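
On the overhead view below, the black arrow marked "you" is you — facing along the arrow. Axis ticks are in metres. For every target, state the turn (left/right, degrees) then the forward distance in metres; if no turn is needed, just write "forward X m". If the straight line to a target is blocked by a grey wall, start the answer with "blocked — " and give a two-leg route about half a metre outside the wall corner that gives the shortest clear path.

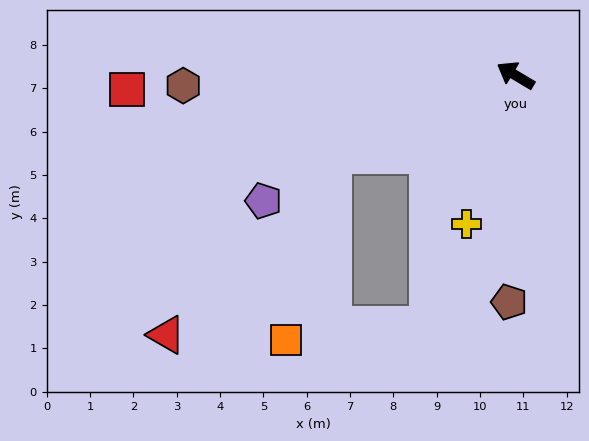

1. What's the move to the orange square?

blocked — turn left 55°, forward 4.6 m, then turn left 51°, forward 4.4 m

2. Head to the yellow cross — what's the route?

turn left 103°, forward 3.6 m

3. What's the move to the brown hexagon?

turn left 33°, forward 7.7 m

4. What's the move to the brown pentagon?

turn left 119°, forward 5.2 m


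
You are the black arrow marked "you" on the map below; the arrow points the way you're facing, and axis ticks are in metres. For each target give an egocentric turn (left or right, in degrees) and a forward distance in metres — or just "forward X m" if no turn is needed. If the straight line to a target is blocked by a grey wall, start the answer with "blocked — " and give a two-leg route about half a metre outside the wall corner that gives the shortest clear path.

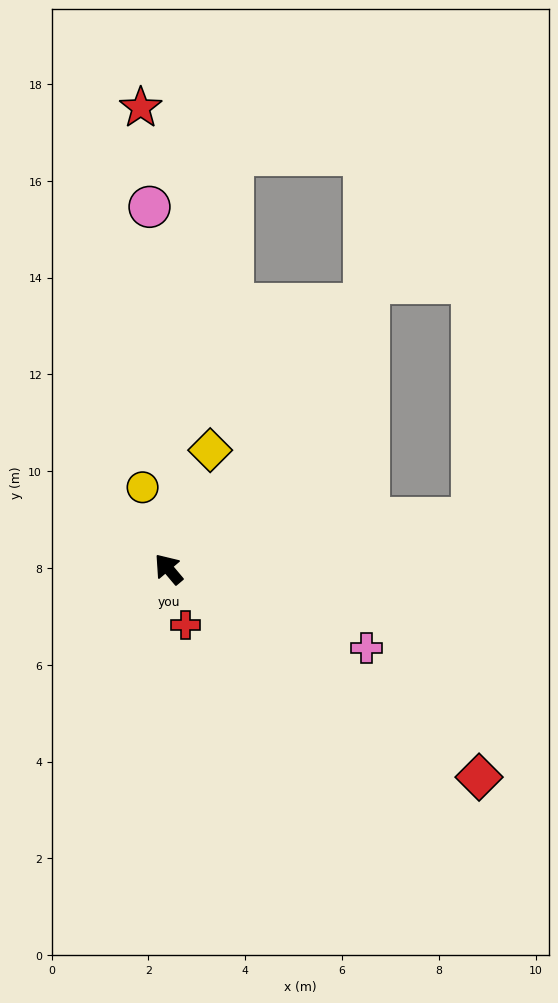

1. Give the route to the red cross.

turn left 157°, forward 1.2 m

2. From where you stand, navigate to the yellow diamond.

turn right 59°, forward 2.6 m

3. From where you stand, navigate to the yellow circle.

turn right 22°, forward 1.8 m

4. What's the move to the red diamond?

turn right 164°, forward 7.7 m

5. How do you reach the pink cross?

turn right 152°, forward 4.4 m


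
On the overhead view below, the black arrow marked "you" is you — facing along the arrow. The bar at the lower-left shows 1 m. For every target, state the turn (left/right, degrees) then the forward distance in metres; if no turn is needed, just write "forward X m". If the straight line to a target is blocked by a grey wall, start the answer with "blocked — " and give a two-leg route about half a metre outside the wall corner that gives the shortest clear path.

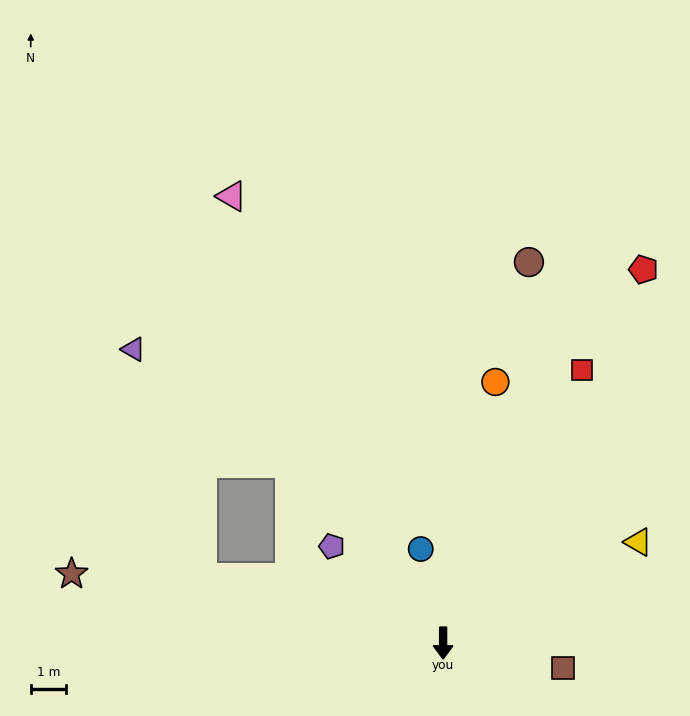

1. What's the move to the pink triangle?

turn right 155°, forward 14.1 m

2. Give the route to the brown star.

turn right 100°, forward 10.8 m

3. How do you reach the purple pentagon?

turn right 131°, forward 4.2 m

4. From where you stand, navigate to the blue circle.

turn right 167°, forward 2.8 m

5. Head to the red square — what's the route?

turn left 153°, forward 8.7 m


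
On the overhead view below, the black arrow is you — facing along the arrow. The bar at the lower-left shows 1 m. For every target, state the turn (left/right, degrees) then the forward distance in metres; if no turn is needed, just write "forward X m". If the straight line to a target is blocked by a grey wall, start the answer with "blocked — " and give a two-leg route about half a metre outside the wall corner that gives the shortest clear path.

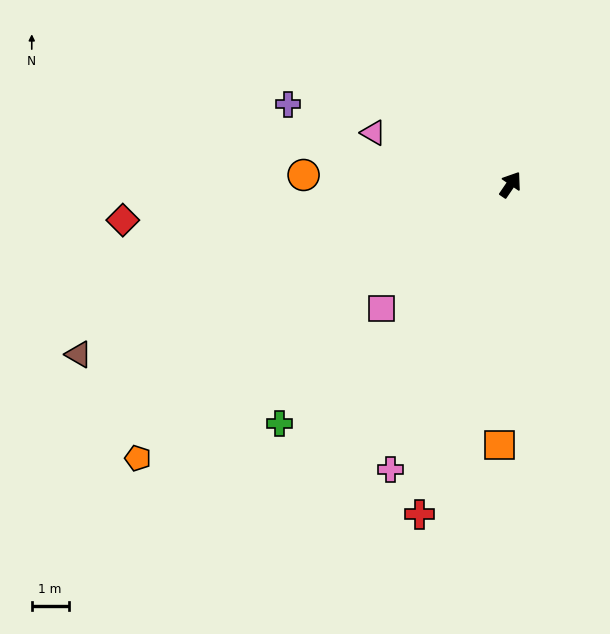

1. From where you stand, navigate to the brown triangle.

turn left 146°, forward 12.6 m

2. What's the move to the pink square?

turn left 168°, forward 4.9 m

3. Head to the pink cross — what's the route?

turn right 169°, forward 8.4 m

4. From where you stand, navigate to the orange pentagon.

turn left 161°, forward 12.6 m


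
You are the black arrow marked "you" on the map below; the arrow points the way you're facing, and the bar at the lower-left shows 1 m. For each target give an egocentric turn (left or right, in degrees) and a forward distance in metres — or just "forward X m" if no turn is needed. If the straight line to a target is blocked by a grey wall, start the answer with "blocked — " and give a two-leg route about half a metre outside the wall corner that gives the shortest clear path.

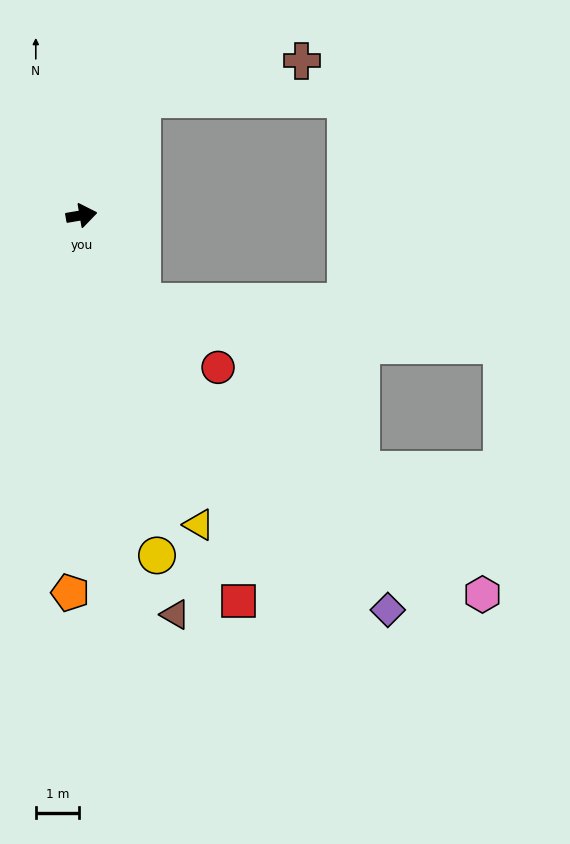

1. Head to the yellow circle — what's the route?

turn right 87°, forward 8.0 m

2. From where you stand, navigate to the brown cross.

blocked — turn left 53°, forward 3.0 m, then turn right 49°, forward 3.8 m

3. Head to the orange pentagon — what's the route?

turn right 101°, forward 8.7 m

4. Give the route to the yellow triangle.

turn right 79°, forward 7.6 m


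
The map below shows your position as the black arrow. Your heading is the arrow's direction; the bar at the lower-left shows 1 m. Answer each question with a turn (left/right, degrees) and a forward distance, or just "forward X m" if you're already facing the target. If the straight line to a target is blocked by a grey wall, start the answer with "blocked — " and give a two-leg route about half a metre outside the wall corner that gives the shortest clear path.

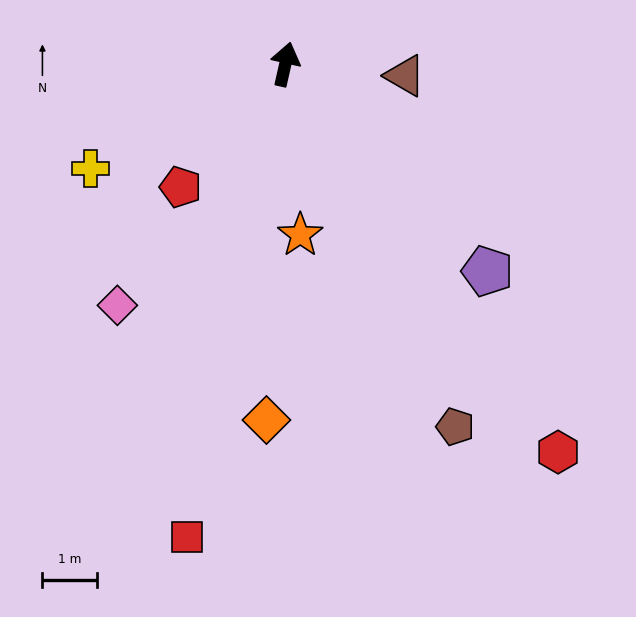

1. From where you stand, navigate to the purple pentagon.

turn right 123°, forward 5.3 m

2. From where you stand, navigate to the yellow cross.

turn left 131°, forward 4.0 m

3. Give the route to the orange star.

turn right 162°, forward 3.1 m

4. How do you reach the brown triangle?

turn right 83°, forward 2.2 m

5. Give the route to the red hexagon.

turn right 132°, forward 8.7 m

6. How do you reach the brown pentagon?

turn right 142°, forward 7.3 m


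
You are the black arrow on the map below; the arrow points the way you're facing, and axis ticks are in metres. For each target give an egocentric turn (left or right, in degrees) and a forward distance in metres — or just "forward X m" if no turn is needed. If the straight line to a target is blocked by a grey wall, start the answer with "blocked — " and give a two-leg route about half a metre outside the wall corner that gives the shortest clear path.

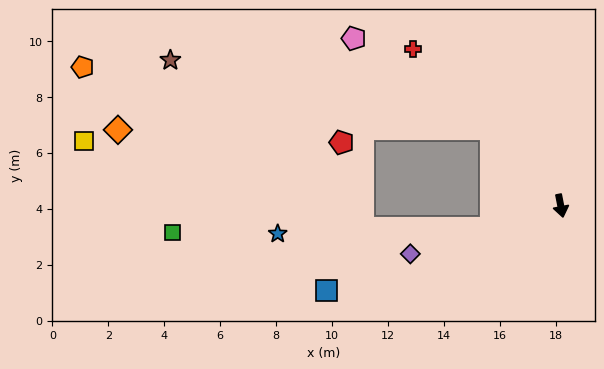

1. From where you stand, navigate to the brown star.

blocked — turn right 149°, forward 3.7 m, then turn left 36°, forward 11.7 m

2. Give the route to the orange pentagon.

blocked — turn right 149°, forward 3.7 m, then turn left 40°, forward 14.8 m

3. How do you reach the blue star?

blocked — turn right 83°, forward 2.6 m, then turn right 17°, forward 7.6 m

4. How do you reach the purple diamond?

turn right 83°, forward 5.6 m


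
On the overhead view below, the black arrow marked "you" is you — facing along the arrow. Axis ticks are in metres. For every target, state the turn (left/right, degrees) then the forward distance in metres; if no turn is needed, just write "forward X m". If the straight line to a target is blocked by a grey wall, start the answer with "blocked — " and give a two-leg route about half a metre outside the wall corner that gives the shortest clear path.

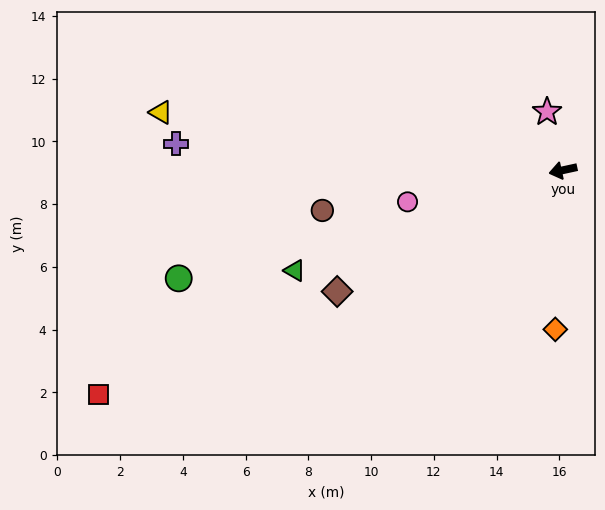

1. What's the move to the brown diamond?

turn left 16°, forward 8.2 m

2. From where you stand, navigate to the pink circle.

forward 5.1 m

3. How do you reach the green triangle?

turn left 8°, forward 9.1 m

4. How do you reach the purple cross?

turn right 16°, forward 12.4 m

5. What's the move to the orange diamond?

turn left 75°, forward 5.1 m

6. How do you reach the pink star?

turn right 87°, forward 1.9 m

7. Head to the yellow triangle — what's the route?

turn right 20°, forward 12.9 m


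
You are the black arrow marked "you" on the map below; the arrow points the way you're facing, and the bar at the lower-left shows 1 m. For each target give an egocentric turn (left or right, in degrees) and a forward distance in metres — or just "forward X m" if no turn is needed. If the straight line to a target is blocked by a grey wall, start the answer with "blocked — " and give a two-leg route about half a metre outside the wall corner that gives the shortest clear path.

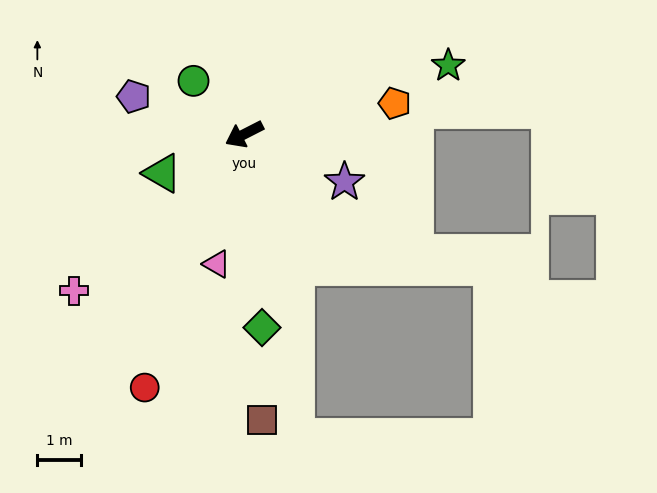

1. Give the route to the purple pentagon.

turn right 46°, forward 2.7 m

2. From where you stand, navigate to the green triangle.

forward 2.1 m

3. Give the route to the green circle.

turn right 73°, forward 1.7 m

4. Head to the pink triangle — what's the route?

turn left 51°, forward 3.0 m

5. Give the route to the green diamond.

turn left 68°, forward 4.4 m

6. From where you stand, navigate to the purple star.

turn left 127°, forward 2.5 m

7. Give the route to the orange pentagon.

turn left 165°, forward 3.5 m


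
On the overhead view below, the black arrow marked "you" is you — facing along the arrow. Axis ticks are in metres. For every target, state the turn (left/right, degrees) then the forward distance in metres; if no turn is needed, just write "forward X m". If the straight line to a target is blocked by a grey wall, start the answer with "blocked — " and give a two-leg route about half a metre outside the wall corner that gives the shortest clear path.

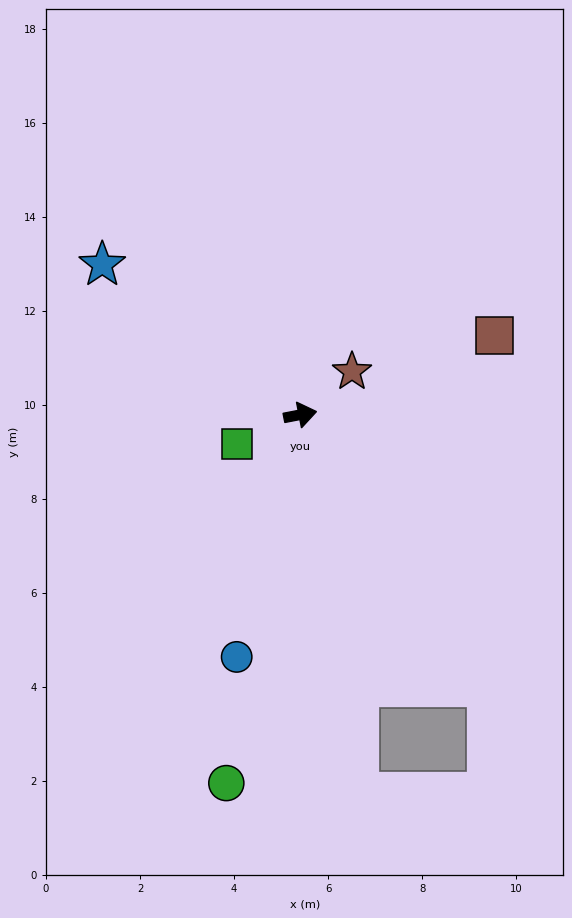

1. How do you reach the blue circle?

turn right 116°, forward 5.3 m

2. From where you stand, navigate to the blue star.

turn left 132°, forward 5.3 m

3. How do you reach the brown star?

turn left 29°, forward 1.4 m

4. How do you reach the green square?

turn right 166°, forward 1.5 m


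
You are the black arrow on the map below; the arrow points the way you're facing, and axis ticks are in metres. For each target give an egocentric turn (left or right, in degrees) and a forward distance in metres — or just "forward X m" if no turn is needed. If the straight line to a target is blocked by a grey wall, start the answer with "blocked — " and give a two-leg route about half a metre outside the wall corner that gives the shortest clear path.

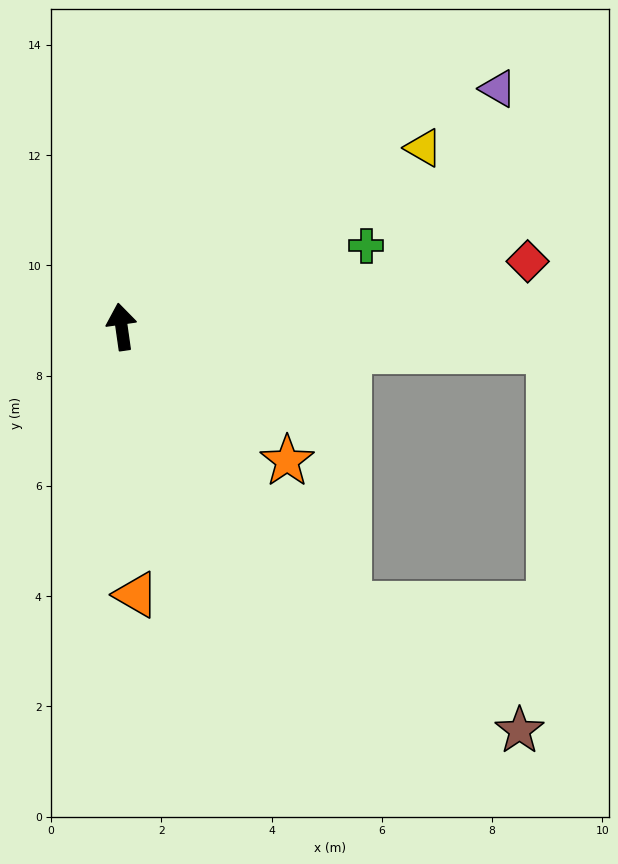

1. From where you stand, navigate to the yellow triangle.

turn right 67°, forward 6.4 m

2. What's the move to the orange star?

turn right 137°, forward 3.9 m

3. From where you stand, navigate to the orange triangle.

turn left 175°, forward 4.9 m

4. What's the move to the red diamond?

turn right 89°, forward 7.5 m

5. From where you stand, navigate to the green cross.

turn right 80°, forward 4.7 m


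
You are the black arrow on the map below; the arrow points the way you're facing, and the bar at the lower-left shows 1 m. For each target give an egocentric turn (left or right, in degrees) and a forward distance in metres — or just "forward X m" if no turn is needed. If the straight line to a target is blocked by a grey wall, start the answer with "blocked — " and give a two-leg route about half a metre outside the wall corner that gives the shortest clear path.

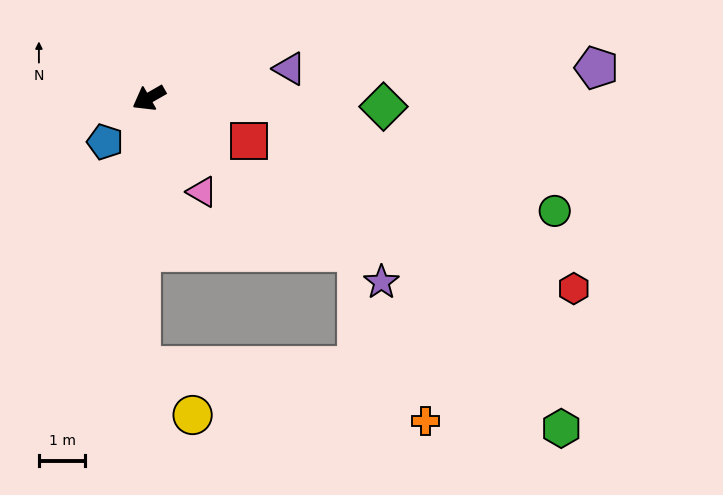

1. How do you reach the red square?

turn left 127°, forward 2.4 m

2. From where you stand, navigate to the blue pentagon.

turn left 15°, forward 1.3 m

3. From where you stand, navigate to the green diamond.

turn left 148°, forward 5.1 m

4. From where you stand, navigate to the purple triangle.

turn left 162°, forward 3.1 m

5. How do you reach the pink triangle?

turn left 90°, forward 2.3 m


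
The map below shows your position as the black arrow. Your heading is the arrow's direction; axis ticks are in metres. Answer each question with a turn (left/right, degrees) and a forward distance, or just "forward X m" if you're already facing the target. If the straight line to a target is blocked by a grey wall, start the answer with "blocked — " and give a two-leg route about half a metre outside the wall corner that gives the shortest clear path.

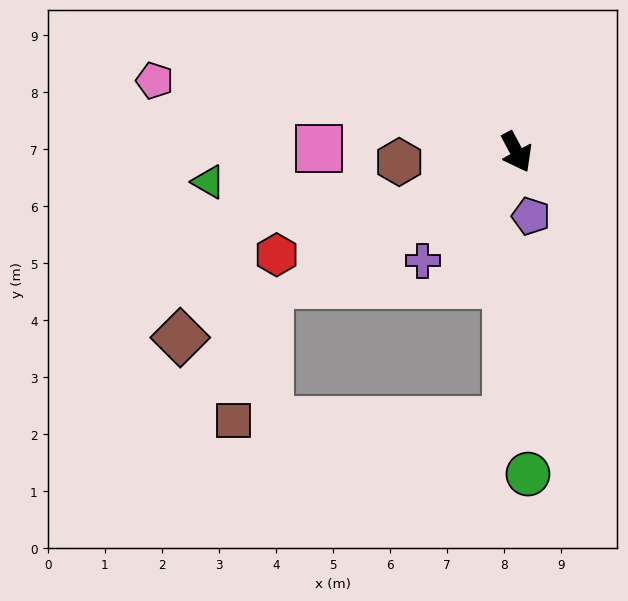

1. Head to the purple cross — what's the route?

turn right 69°, forward 2.5 m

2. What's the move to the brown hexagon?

turn right 113°, forward 2.1 m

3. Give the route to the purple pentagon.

turn right 16°, forward 1.2 m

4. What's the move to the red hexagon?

turn right 95°, forward 4.6 m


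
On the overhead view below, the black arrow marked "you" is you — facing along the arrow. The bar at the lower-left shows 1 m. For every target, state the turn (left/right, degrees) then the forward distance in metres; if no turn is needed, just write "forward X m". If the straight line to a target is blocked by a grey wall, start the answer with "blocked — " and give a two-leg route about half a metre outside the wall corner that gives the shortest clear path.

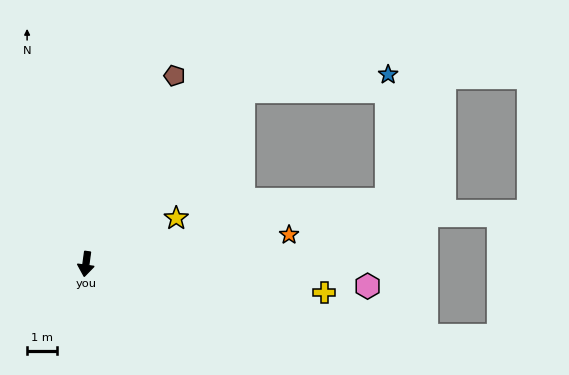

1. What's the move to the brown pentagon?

turn left 163°, forward 7.0 m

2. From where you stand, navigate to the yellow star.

turn left 125°, forward 3.4 m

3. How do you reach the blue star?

blocked — turn left 146°, forward 7.8 m, then turn right 42°, forward 4.9 m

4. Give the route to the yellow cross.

turn left 91°, forward 8.0 m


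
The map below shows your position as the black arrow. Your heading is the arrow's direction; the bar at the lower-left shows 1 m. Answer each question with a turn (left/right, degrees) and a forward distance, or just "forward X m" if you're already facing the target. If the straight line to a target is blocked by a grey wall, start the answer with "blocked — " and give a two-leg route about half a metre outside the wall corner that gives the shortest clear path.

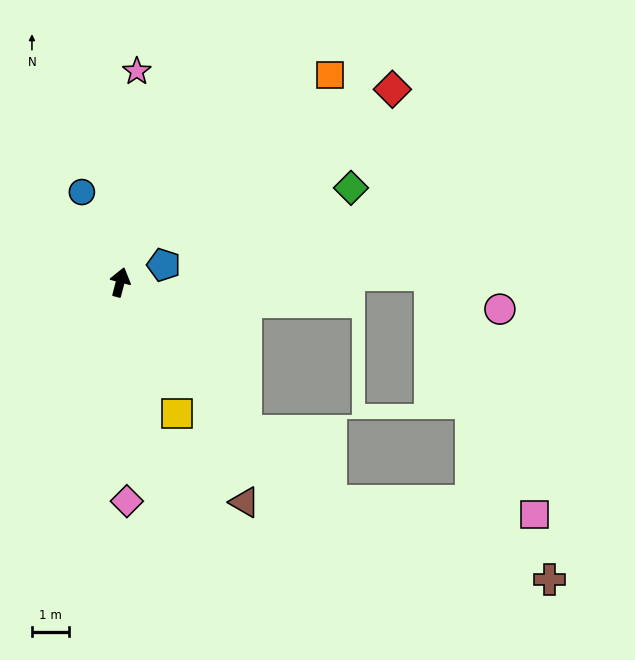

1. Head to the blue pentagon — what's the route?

turn right 54°, forward 1.2 m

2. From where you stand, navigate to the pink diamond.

turn right 163°, forward 5.9 m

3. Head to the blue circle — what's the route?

turn left 38°, forward 2.6 m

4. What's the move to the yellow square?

turn right 142°, forward 3.8 m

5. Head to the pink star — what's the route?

turn left 10°, forward 5.6 m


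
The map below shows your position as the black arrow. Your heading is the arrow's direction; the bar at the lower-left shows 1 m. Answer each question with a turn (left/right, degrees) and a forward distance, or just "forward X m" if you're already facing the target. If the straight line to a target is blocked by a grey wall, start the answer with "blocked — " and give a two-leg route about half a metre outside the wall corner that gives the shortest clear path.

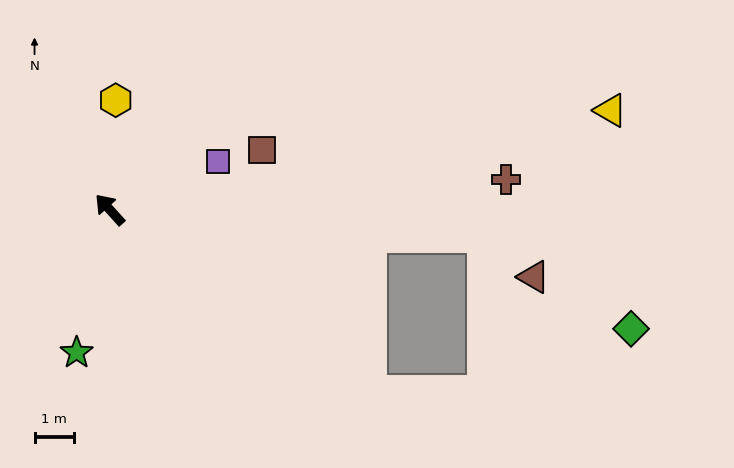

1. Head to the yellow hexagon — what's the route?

turn right 45°, forward 2.8 m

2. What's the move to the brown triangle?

blocked — turn right 136°, forward 9.4 m, then turn right 35°, forward 1.6 m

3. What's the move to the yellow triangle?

turn right 121°, forward 12.8 m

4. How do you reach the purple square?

turn right 108°, forward 3.0 m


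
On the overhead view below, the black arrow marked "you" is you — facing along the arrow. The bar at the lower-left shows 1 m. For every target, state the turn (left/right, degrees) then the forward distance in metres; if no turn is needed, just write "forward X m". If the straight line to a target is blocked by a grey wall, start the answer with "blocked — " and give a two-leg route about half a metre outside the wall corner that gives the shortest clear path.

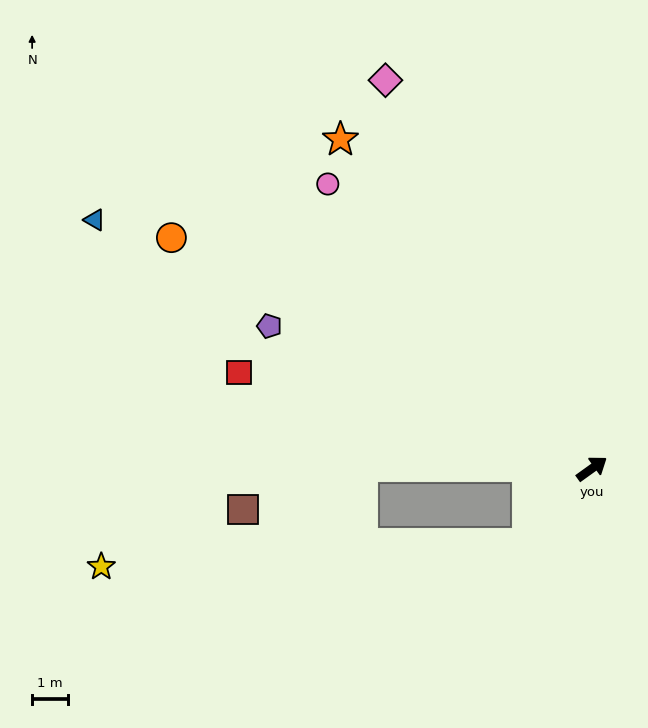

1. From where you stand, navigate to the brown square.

blocked — turn left 144°, forward 6.4 m, then turn left 20°, forward 3.5 m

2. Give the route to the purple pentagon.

turn left 120°, forward 9.8 m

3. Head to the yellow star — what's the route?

blocked — turn right 166°, forward 2.8 m, then turn right 47°, forward 11.9 m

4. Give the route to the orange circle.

turn left 116°, forward 13.4 m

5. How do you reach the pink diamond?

turn left 82°, forward 12.3 m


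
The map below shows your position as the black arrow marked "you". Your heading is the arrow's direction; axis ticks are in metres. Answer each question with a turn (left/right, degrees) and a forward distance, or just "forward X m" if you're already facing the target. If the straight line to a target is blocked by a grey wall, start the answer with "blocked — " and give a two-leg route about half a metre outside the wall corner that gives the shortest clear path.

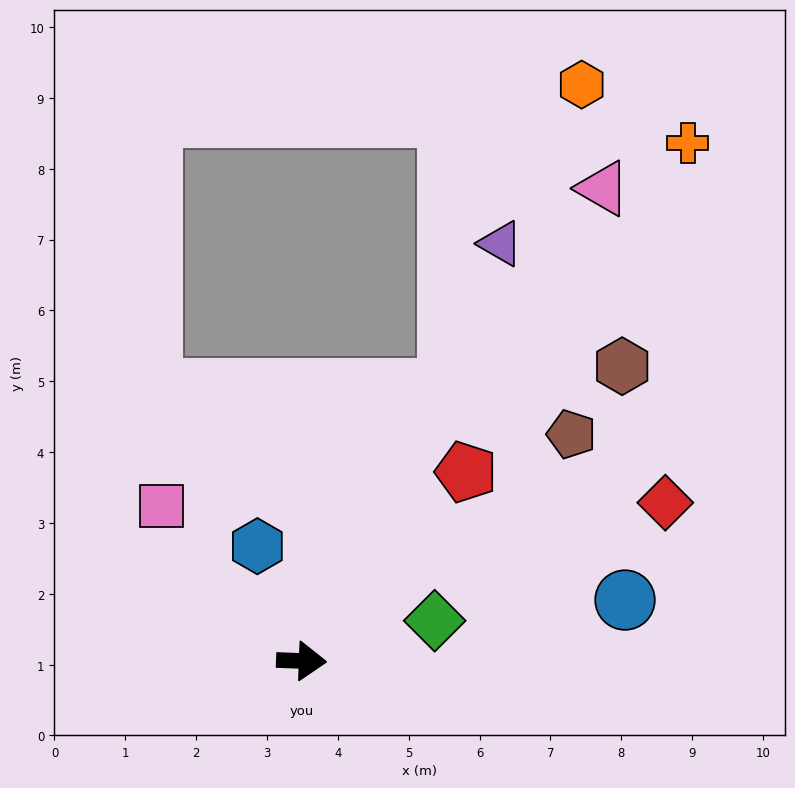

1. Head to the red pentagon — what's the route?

turn left 51°, forward 3.5 m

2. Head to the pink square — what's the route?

turn left 134°, forward 2.9 m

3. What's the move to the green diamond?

turn left 19°, forward 2.0 m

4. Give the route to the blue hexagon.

turn left 113°, forward 1.7 m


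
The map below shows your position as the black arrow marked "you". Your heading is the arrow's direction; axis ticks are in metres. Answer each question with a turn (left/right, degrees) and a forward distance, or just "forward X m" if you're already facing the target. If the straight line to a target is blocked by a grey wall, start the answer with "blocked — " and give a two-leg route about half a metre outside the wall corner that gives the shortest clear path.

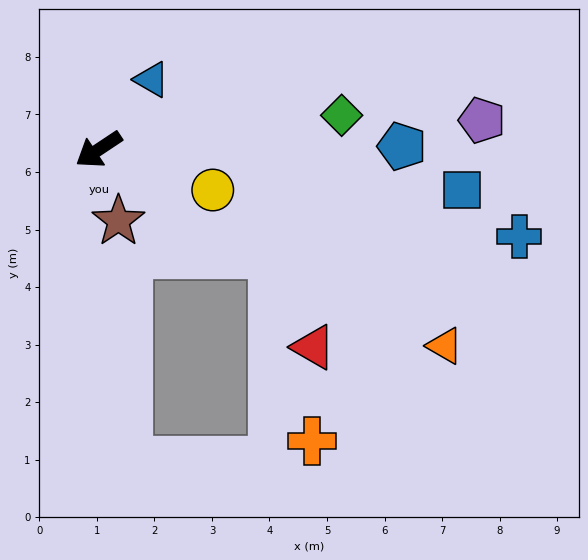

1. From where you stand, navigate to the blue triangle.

turn right 161°, forward 1.5 m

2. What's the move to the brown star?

turn left 72°, forward 1.3 m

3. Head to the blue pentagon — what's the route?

turn left 147°, forward 5.3 m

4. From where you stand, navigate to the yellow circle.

turn left 127°, forward 2.1 m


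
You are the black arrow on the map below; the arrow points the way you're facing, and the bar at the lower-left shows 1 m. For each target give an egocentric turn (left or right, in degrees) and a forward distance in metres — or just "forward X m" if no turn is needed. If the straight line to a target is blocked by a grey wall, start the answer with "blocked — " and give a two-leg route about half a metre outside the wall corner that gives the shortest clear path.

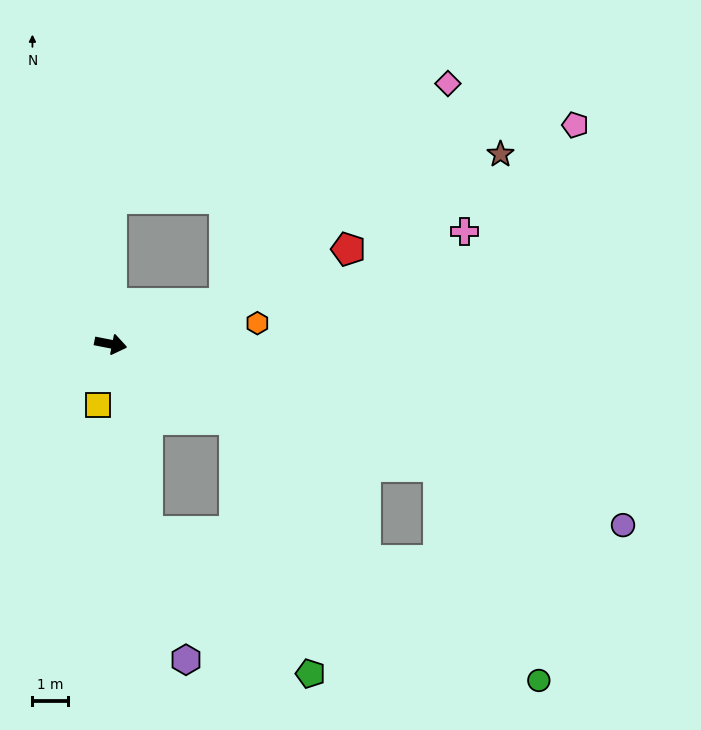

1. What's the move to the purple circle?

turn right 8°, forward 15.1 m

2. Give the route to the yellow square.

turn right 91°, forward 1.7 m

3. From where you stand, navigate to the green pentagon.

blocked — turn right 68°, forward 5.3 m, then turn left 38°, forward 6.0 m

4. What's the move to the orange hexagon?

turn left 19°, forward 4.1 m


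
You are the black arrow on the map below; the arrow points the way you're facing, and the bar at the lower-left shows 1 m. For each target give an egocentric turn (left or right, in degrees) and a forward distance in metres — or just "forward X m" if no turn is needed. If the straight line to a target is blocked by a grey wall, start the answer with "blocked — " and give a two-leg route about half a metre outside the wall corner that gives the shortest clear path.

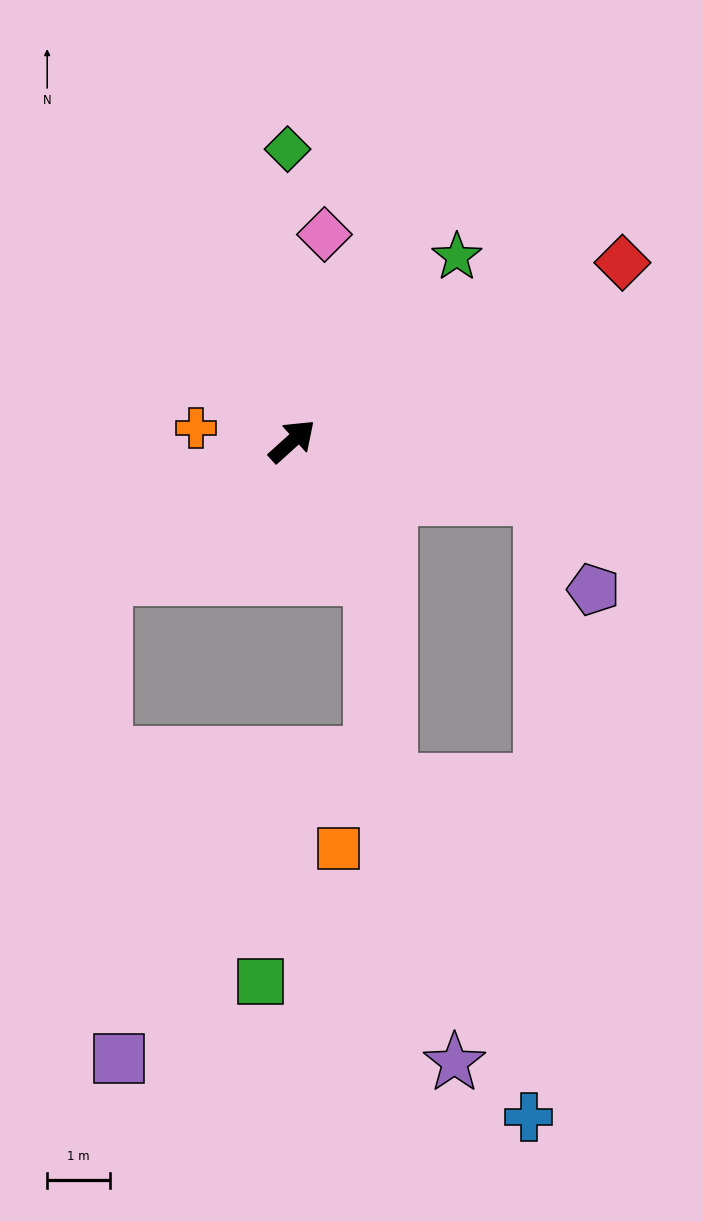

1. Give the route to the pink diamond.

turn left 39°, forward 3.3 m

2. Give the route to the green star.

turn left 6°, forward 3.9 m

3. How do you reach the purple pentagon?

blocked — turn right 55°, forward 4.0 m, then turn right 47°, forward 1.7 m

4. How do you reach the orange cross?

turn left 130°, forward 1.5 m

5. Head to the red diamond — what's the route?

turn right 14°, forward 5.9 m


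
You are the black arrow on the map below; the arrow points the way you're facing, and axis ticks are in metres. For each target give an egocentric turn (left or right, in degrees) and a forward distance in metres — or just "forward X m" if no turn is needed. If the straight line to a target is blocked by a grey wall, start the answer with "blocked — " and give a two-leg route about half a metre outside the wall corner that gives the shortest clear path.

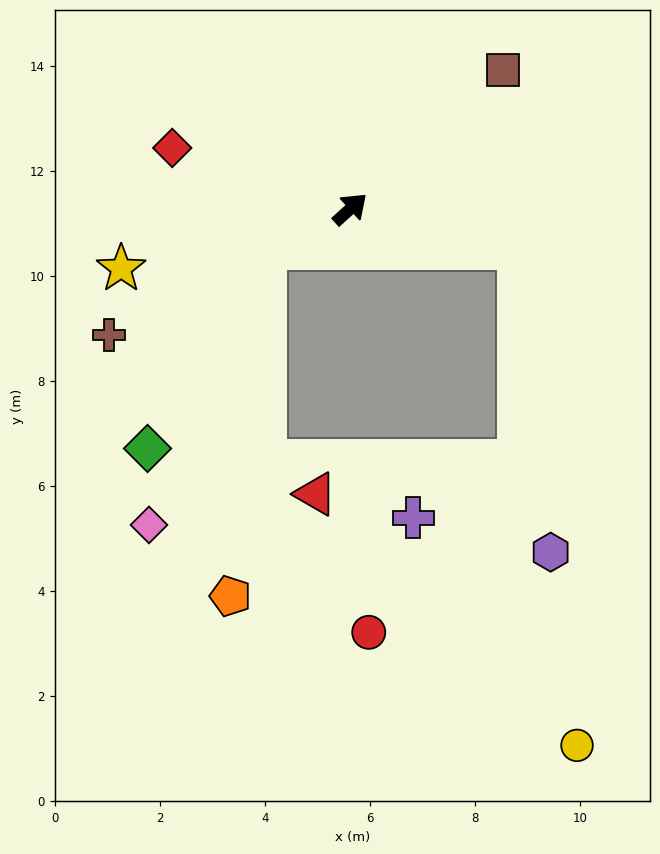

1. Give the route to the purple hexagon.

blocked — turn right 55°, forward 3.3 m, then turn right 71°, forward 5.8 m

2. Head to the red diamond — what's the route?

turn left 119°, forward 3.6 m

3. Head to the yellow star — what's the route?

turn left 152°, forward 4.5 m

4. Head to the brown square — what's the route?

forward 3.9 m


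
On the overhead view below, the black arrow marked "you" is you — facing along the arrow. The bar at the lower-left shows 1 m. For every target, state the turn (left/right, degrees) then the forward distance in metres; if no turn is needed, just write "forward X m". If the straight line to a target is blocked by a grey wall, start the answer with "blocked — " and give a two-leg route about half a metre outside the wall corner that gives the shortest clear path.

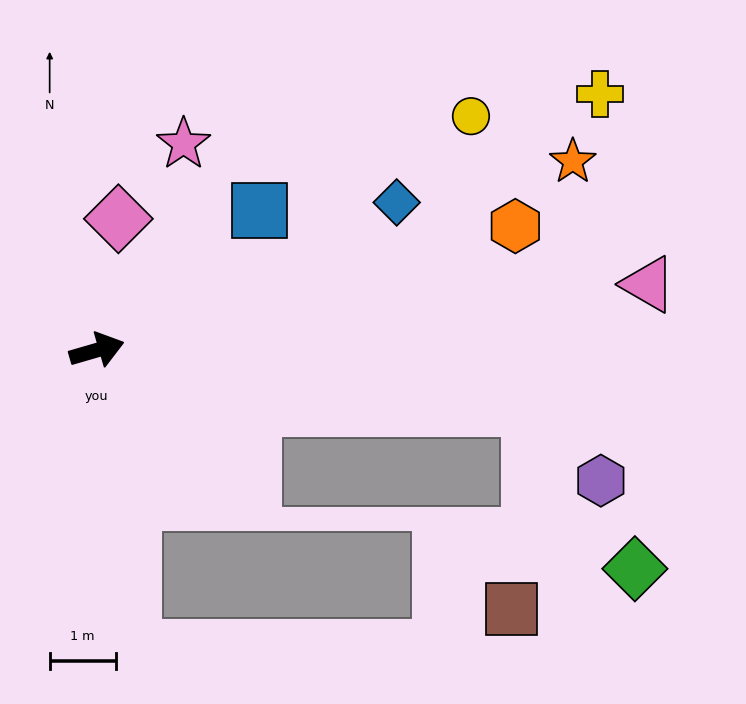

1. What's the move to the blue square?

turn left 24°, forward 3.3 m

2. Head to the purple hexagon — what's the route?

blocked — turn right 24°, forward 6.6 m, then turn right 38°, forward 1.5 m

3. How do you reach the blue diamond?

turn left 10°, forward 5.1 m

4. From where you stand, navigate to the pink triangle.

turn right 9°, forward 8.4 m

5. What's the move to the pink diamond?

turn left 65°, forward 2.0 m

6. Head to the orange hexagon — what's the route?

forward 6.6 m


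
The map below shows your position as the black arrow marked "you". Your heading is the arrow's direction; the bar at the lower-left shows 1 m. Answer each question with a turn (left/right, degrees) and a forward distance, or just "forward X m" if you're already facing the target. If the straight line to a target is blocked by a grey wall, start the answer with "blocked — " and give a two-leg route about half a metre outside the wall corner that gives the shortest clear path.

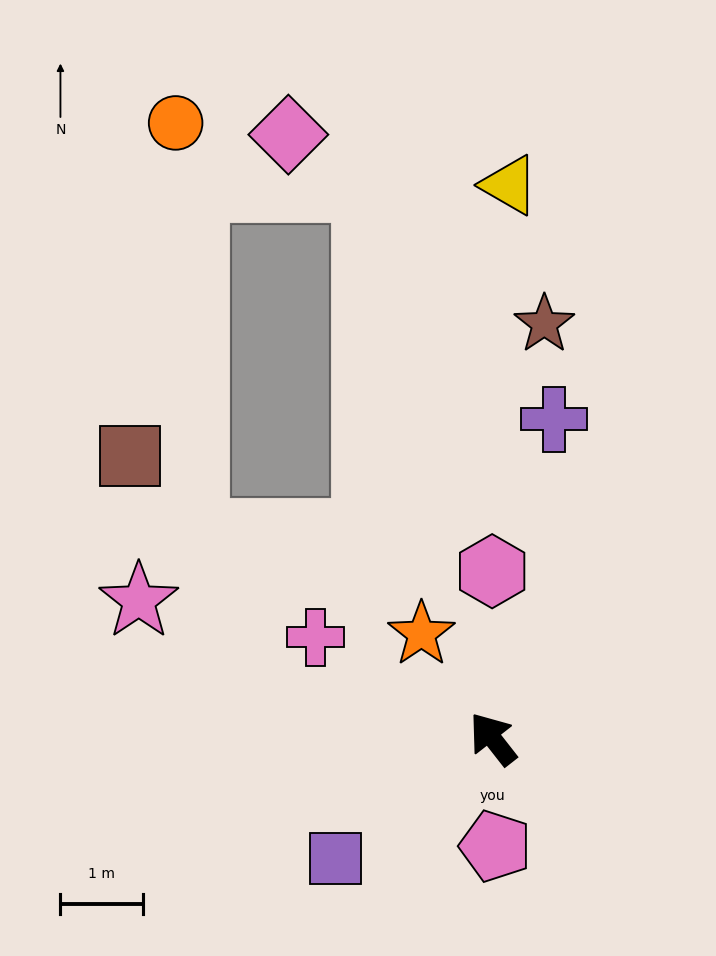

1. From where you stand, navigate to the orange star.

turn right 4°, forward 1.5 m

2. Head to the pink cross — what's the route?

turn left 22°, forward 2.5 m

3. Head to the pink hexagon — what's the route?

turn right 38°, forward 2.0 m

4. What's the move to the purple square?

turn left 89°, forward 2.4 m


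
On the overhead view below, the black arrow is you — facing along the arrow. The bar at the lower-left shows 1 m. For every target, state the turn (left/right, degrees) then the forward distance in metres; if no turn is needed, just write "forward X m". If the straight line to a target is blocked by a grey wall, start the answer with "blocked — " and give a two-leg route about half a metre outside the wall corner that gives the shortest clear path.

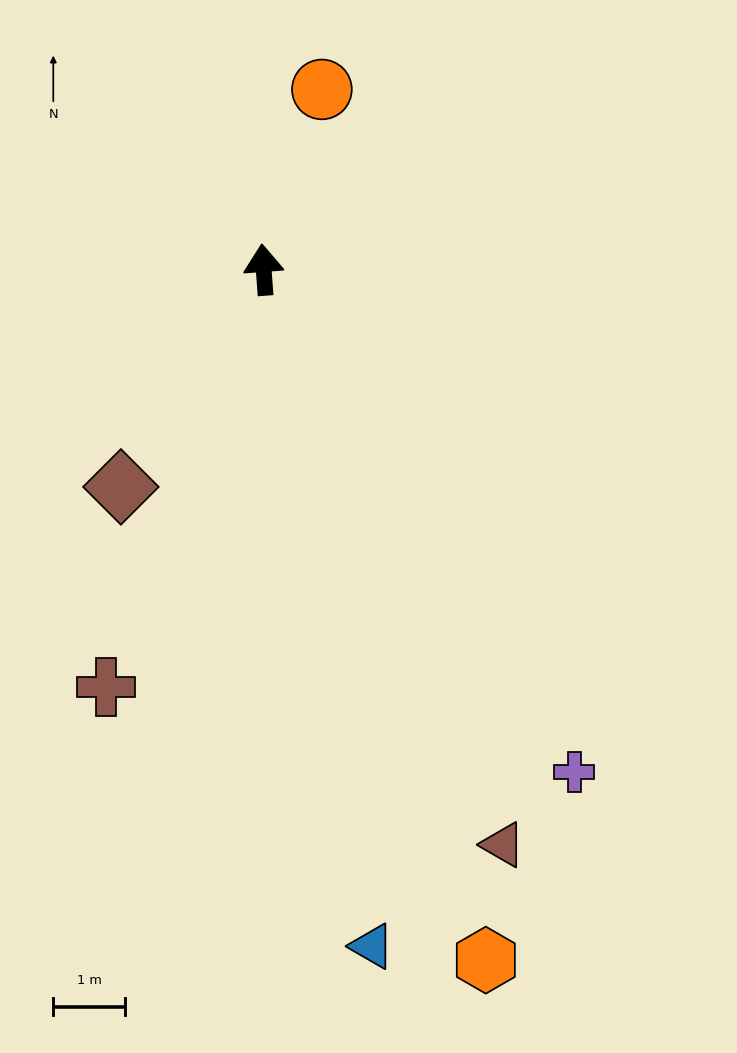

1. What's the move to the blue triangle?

turn right 175°, forward 9.6 m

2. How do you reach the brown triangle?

turn right 162°, forward 8.7 m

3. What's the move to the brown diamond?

turn left 143°, forward 3.6 m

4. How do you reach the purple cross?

turn right 152°, forward 8.3 m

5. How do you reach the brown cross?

turn left 155°, forward 6.2 m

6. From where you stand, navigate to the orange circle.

turn right 22°, forward 2.6 m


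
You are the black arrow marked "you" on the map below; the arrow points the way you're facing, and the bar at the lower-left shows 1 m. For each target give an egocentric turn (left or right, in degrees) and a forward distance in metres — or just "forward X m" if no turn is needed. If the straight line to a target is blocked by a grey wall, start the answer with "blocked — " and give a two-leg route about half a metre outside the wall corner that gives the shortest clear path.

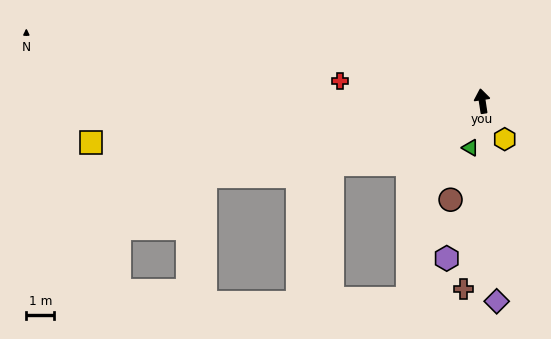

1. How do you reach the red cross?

turn left 73°, forward 5.2 m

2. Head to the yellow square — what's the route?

turn left 87°, forward 14.2 m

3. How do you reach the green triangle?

turn left 157°, forward 1.7 m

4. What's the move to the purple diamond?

turn left 175°, forward 7.2 m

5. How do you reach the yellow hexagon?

turn right 158°, forward 1.6 m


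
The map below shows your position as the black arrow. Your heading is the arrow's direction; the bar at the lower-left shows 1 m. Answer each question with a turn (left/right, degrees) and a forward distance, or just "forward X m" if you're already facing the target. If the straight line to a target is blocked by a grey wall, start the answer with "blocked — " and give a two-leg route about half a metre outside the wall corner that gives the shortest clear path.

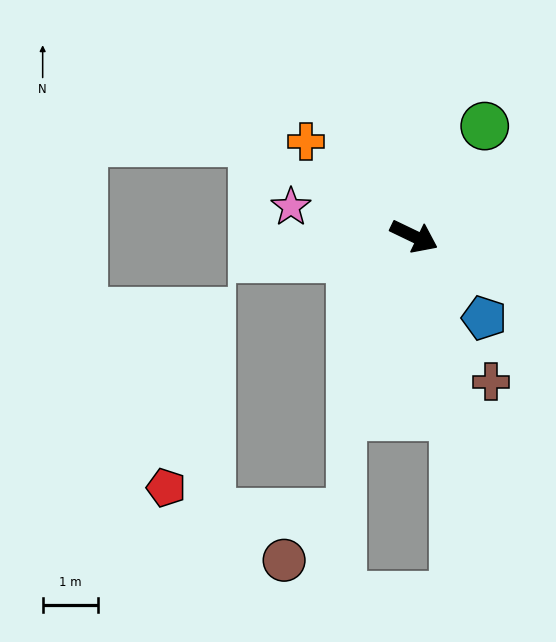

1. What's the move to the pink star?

turn right 168°, forward 2.3 m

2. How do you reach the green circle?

turn left 83°, forward 2.4 m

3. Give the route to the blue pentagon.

turn right 24°, forward 1.9 m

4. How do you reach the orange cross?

turn left 164°, forward 2.6 m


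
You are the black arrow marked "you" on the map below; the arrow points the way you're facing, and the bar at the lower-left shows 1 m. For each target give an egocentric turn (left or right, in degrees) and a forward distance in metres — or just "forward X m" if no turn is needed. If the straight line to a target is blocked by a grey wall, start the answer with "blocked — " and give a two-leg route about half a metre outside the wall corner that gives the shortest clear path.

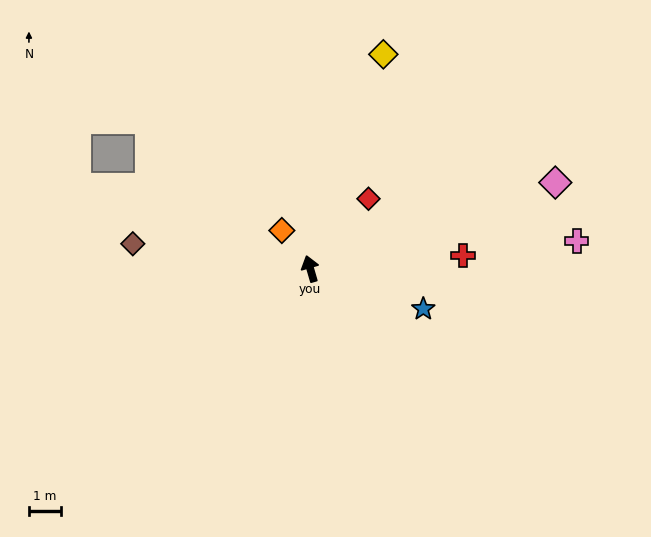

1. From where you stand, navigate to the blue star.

turn right 126°, forward 3.8 m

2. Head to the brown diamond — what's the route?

turn left 66°, forward 5.6 m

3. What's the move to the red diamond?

turn right 56°, forward 2.8 m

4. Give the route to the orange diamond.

turn left 20°, forward 1.5 m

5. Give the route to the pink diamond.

turn right 87°, forward 8.1 m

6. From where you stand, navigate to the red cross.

turn right 101°, forward 4.8 m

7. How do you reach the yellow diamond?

turn right 35°, forward 7.1 m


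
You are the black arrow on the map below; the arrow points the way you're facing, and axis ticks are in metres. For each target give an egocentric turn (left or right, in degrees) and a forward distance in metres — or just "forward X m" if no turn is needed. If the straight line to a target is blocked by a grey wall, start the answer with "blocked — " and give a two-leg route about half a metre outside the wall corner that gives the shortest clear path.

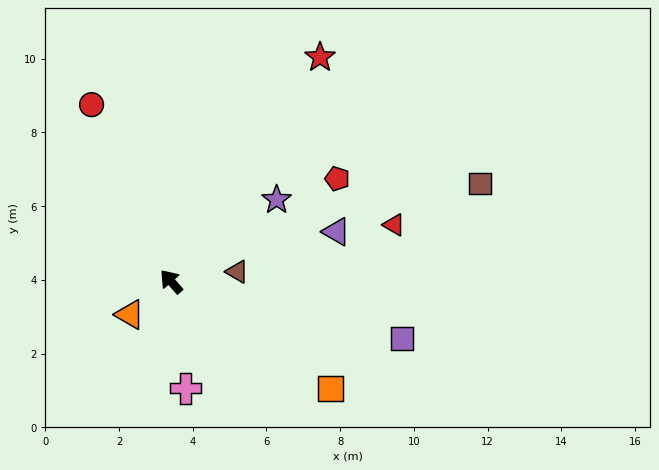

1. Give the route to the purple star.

turn right 93°, forward 3.6 m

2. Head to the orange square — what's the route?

turn right 165°, forward 5.2 m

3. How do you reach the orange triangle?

turn left 88°, forward 1.4 m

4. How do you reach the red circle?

turn right 17°, forward 5.3 m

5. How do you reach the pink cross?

turn left 147°, forward 2.9 m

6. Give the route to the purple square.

turn right 145°, forward 6.5 m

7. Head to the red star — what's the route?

turn right 75°, forward 7.3 m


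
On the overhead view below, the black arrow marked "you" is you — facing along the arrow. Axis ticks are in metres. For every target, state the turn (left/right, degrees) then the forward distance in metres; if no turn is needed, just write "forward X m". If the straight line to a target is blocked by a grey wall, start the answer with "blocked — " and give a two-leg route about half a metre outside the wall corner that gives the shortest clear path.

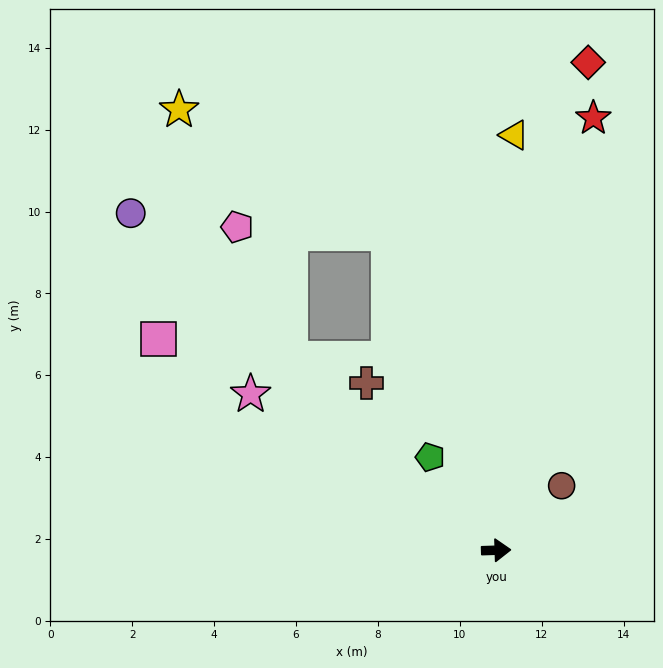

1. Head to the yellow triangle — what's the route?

turn left 86°, forward 10.1 m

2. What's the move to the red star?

turn left 76°, forward 10.8 m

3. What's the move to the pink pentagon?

blocked — turn left 135°, forward 6.9 m, then turn right 25°, forward 3.5 m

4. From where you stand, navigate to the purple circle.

turn left 136°, forward 12.1 m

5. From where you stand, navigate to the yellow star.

blocked — turn left 107°, forward 8.2 m, then turn left 41°, forward 5.9 m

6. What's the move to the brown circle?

turn left 43°, forward 2.2 m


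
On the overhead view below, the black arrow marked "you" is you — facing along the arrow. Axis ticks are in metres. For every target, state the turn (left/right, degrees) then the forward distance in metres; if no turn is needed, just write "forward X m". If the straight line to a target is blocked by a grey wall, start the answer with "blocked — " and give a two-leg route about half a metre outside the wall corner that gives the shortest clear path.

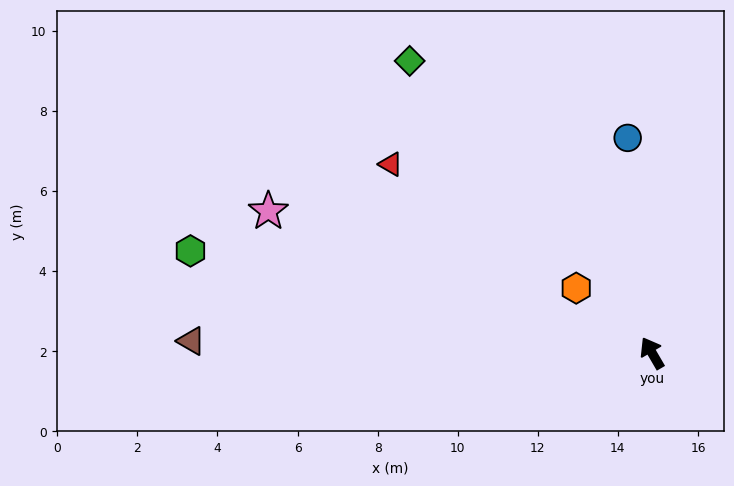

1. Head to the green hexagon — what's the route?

turn left 47°, forward 11.8 m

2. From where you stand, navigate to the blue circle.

turn right 24°, forward 5.4 m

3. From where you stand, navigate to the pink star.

turn left 39°, forward 10.2 m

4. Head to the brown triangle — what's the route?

turn left 58°, forward 11.5 m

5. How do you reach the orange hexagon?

turn left 19°, forward 2.5 m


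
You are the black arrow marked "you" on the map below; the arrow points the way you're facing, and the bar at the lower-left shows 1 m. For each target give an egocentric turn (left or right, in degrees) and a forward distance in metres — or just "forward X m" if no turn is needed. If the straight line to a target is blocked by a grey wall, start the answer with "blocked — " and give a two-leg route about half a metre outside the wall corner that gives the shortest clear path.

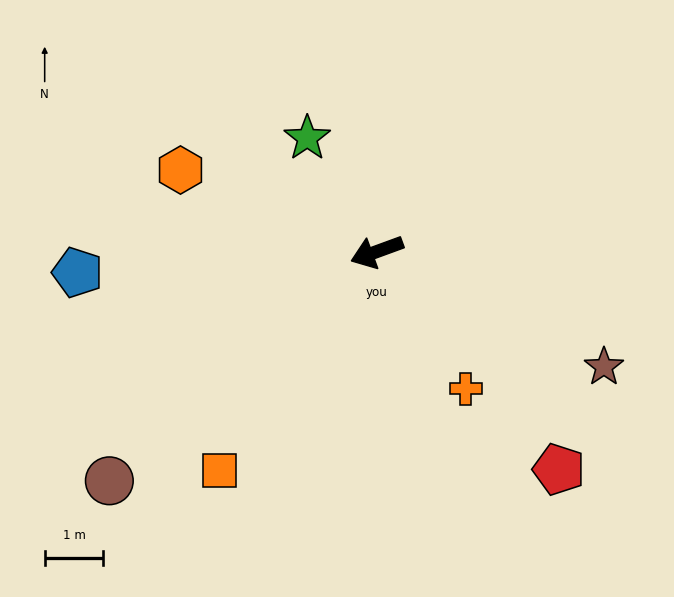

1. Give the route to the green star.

turn right 79°, forward 2.3 m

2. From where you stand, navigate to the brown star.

turn left 133°, forward 4.3 m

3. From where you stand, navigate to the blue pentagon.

turn right 16°, forward 5.1 m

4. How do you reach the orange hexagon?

turn right 43°, forward 3.6 m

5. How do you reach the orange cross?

turn left 103°, forward 2.8 m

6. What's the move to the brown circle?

turn left 20°, forward 6.0 m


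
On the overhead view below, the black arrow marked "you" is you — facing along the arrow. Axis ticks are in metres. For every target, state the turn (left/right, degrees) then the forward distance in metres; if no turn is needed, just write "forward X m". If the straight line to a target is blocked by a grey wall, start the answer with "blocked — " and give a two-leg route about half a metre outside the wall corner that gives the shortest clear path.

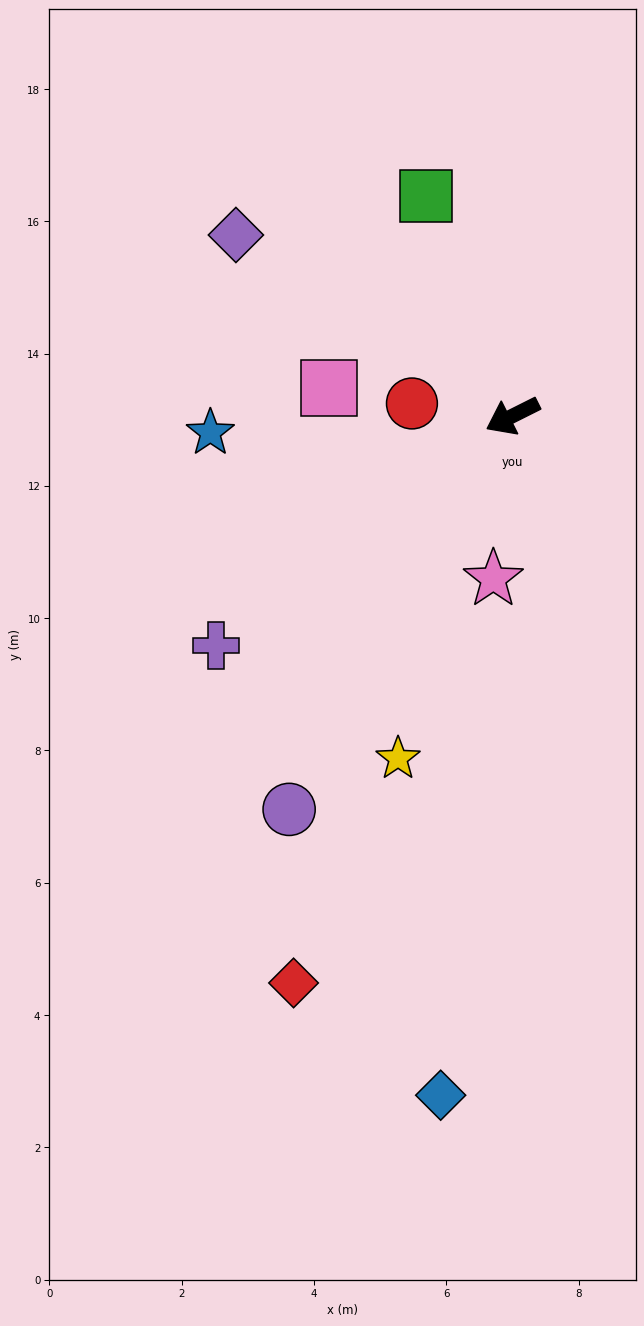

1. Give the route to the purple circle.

turn left 34°, forward 6.8 m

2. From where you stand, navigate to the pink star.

turn left 57°, forward 2.5 m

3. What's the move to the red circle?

turn right 34°, forward 1.5 m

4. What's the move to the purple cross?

turn left 11°, forward 5.7 m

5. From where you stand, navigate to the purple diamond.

turn right 60°, forward 5.0 m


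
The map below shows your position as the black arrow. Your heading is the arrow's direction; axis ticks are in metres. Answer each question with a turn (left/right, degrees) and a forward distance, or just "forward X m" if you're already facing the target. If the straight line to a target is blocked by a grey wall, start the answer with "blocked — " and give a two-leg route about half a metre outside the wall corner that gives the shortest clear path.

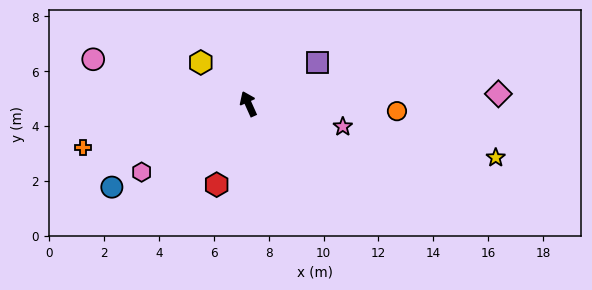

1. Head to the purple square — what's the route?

turn right 83°, forward 2.9 m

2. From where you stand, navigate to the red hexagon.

turn left 134°, forward 3.2 m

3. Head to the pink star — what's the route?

turn right 128°, forward 3.5 m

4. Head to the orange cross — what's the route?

turn left 81°, forward 6.2 m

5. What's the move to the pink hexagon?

turn left 98°, forward 4.6 m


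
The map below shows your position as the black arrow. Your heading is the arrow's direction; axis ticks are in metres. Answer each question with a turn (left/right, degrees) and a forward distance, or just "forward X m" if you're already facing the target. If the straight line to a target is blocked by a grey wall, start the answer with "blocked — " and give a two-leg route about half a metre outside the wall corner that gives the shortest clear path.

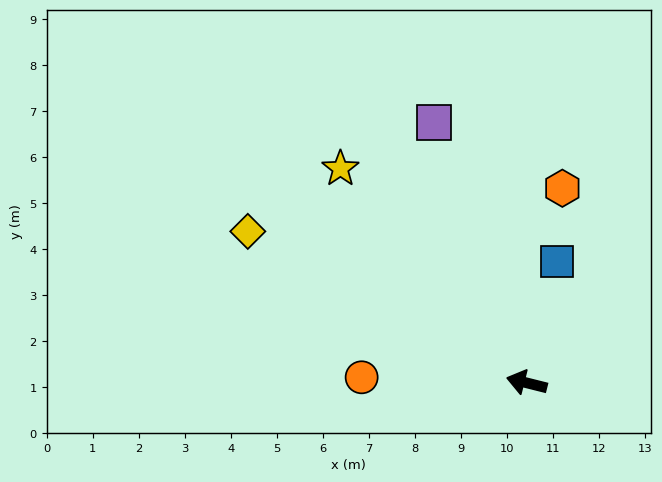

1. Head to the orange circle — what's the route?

turn left 12°, forward 3.6 m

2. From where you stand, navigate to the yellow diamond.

turn right 14°, forward 6.9 m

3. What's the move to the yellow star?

turn right 35°, forward 6.2 m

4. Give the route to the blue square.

turn right 90°, forward 2.7 m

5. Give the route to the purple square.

turn right 56°, forward 6.0 m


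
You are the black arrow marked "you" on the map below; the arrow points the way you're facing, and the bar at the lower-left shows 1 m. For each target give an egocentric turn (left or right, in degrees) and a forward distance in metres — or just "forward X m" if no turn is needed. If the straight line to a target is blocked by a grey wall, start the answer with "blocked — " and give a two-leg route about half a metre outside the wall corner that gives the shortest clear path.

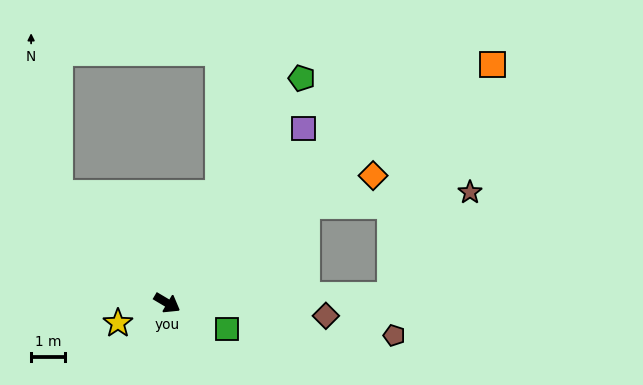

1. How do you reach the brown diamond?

turn left 26°, forward 4.7 m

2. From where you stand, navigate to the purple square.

turn left 83°, forward 6.6 m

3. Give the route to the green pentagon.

turn left 90°, forward 7.8 m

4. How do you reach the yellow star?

turn right 127°, forward 1.6 m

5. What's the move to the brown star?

blocked — turn left 66°, forward 5.0 m, then turn right 31°, forward 4.9 m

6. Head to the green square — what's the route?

turn left 7°, forward 1.9 m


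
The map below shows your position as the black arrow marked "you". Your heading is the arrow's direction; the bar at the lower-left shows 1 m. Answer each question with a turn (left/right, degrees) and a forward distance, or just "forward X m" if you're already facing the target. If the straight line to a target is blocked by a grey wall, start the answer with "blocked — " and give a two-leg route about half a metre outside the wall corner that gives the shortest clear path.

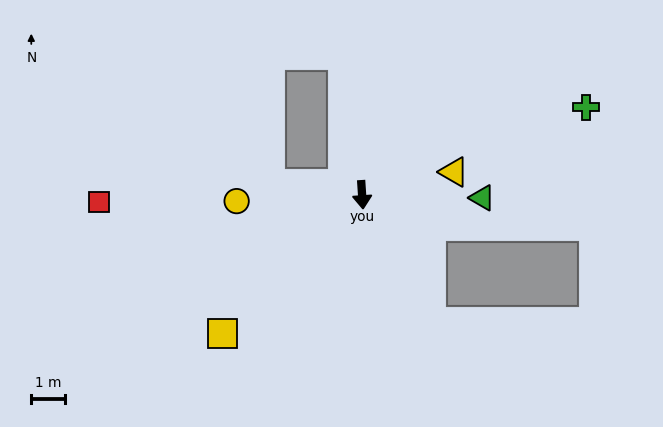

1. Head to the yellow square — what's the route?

turn right 49°, forward 5.8 m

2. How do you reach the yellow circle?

turn right 91°, forward 3.7 m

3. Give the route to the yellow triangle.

turn left 100°, forward 2.8 m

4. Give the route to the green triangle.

turn left 85°, forward 3.5 m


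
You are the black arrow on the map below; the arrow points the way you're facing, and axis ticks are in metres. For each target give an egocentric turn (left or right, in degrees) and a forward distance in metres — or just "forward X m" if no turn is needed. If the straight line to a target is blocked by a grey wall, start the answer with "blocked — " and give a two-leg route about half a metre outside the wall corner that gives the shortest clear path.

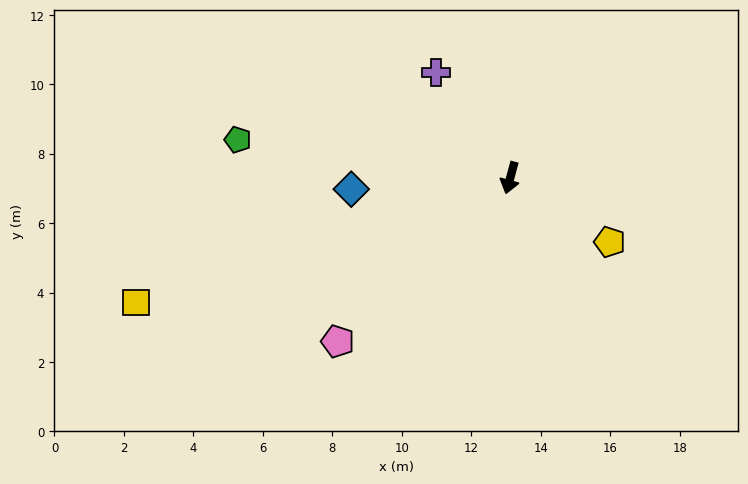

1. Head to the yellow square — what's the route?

turn right 56°, forward 11.4 m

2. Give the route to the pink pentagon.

turn right 31°, forward 6.8 m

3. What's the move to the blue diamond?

turn right 71°, forward 4.6 m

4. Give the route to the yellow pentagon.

turn left 72°, forward 3.4 m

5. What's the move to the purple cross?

turn right 130°, forward 3.7 m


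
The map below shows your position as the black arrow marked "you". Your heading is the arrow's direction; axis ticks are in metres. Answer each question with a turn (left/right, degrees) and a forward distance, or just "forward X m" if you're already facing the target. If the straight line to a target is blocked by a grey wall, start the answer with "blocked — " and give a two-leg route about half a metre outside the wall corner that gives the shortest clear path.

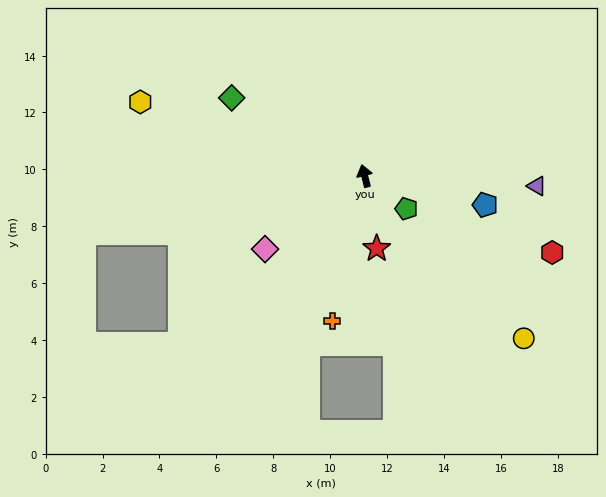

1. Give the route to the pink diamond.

turn left 112°, forward 4.3 m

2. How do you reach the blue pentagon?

turn right 118°, forward 4.4 m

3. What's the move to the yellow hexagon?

turn left 57°, forward 8.3 m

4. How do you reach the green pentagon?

turn right 142°, forward 1.9 m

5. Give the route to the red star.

turn left 175°, forward 2.6 m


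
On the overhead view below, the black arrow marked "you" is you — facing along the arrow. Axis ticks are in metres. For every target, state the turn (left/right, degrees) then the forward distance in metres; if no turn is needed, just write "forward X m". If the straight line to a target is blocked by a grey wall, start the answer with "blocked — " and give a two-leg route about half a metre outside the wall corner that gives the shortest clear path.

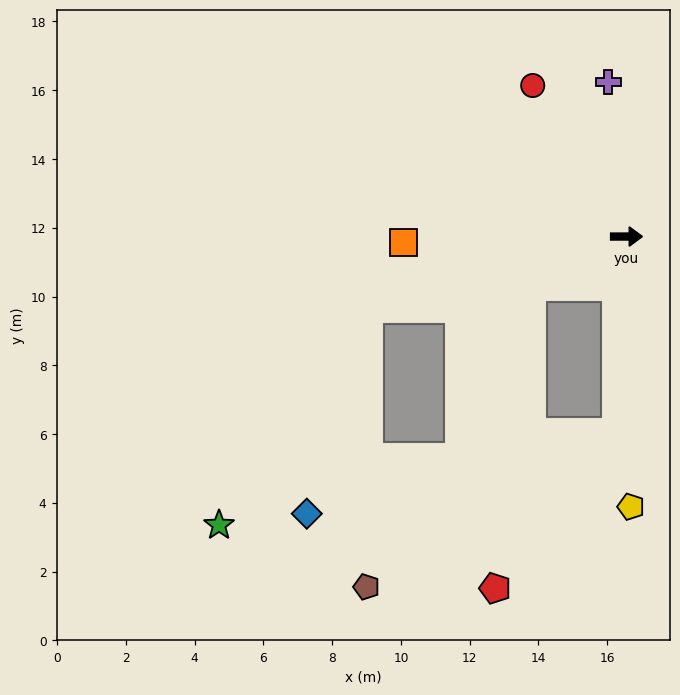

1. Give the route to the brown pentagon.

blocked — turn right 93°, forward 5.7 m, then turn right 55°, forward 8.5 m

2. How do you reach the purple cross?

turn left 97°, forward 4.5 m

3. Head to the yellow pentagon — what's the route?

turn right 89°, forward 7.9 m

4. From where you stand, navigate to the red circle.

turn left 122°, forward 5.2 m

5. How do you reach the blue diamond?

blocked — turn right 164°, forward 7.8 m, then turn left 57°, forward 6.2 m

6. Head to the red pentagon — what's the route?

blocked — turn right 93°, forward 5.7 m, then turn right 35°, forward 5.7 m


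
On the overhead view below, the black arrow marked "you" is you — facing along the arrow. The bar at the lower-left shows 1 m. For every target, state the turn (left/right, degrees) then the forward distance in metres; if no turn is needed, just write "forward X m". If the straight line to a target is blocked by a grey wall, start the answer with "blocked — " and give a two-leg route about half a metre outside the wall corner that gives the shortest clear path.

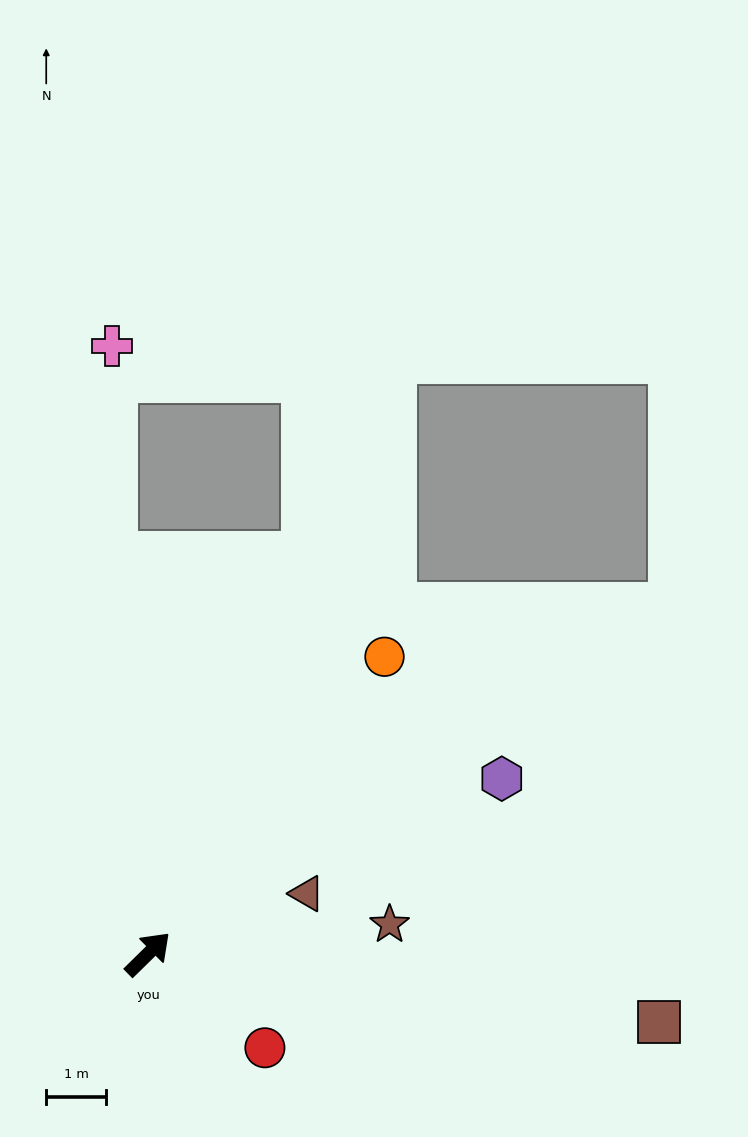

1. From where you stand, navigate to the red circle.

turn right 83°, forward 2.5 m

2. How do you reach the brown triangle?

turn right 24°, forward 2.8 m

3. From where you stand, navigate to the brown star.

turn right 38°, forward 4.1 m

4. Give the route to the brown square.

turn right 52°, forward 8.6 m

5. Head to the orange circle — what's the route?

turn left 7°, forward 6.3 m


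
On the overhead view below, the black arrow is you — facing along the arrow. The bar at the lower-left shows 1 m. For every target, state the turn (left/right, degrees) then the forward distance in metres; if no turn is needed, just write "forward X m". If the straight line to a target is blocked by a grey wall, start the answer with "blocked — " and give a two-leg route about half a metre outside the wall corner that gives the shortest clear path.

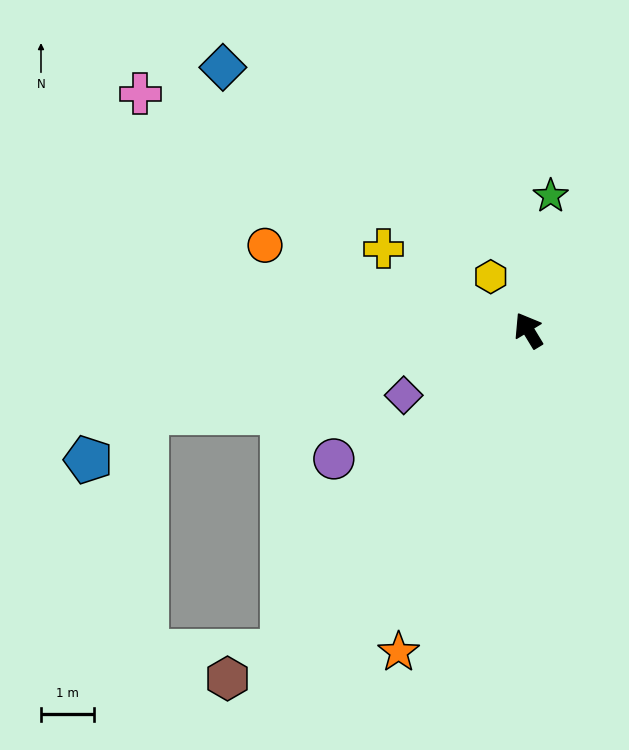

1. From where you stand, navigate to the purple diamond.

turn left 86°, forward 2.7 m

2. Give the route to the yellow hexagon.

turn left 4°, forward 1.2 m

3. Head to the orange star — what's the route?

turn left 127°, forward 6.6 m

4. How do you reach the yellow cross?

turn left 29°, forward 3.2 m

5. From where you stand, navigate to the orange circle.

turn left 41°, forward 5.3 m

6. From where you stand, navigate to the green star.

turn right 41°, forward 2.6 m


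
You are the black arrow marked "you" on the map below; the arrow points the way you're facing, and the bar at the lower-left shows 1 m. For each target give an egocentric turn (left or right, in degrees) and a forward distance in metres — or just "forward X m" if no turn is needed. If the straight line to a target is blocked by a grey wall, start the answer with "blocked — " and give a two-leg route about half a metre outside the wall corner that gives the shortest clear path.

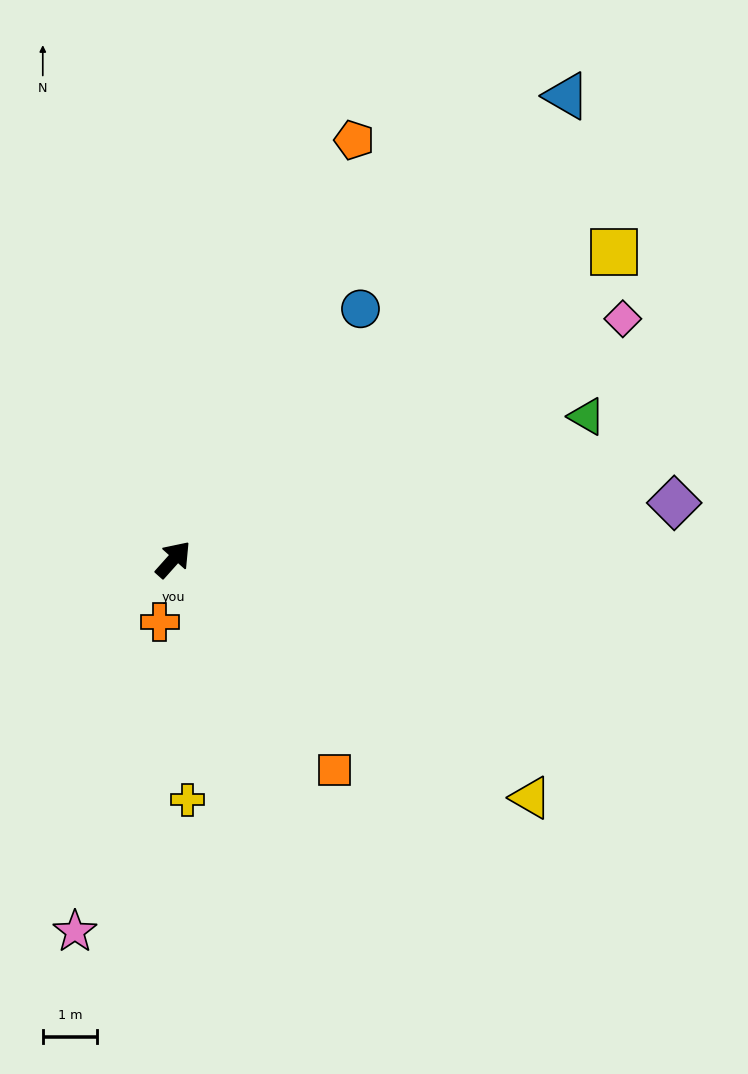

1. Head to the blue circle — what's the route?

turn left 5°, forward 5.8 m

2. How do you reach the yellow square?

turn right 13°, forward 9.9 m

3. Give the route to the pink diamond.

turn right 20°, forward 9.4 m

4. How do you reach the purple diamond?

turn right 42°, forward 9.3 m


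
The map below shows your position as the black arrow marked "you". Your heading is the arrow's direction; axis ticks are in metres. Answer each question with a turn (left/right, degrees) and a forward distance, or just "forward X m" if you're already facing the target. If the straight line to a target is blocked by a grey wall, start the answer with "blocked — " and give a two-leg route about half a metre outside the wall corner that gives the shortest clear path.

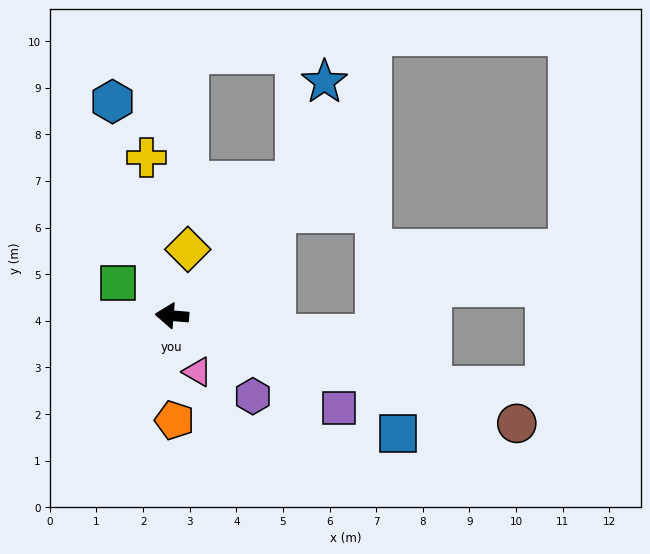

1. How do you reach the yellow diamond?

turn right 99°, forward 1.5 m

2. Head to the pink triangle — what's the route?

turn left 119°, forward 1.3 m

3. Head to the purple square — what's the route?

turn left 156°, forward 4.1 m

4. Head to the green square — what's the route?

turn right 26°, forward 1.4 m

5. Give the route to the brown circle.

turn left 168°, forward 7.7 m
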